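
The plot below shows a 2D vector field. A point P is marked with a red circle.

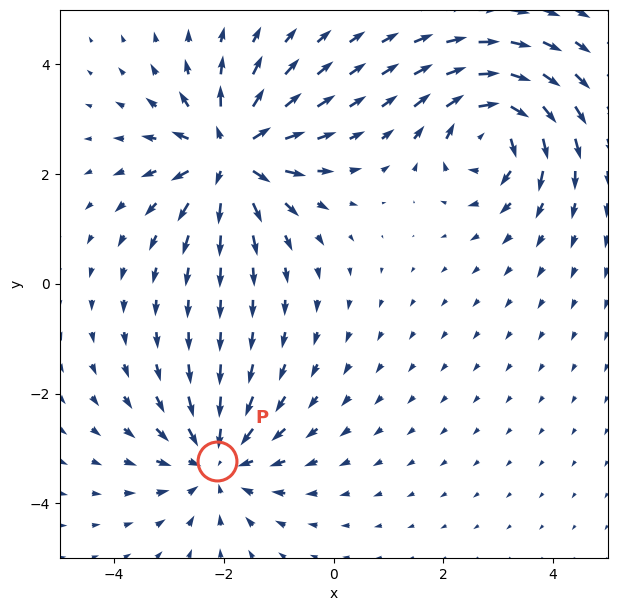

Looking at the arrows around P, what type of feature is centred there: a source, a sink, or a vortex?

At P (-2.1, -3.2) the arrows converge inward. Divergence about -4, curl ≈0 — negative divergence with near-zero curl is a sink.

sink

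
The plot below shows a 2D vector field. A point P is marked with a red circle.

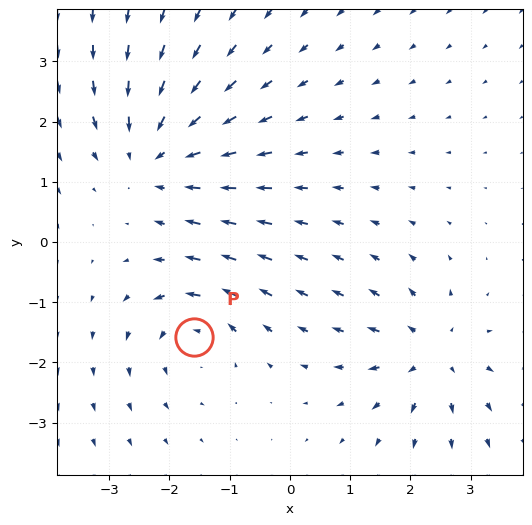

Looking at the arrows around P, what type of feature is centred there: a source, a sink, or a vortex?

At P (-1.6, -1.6) the arrows circulate counterclockwise. Divergence ≈0, curl about +4 — near-zero divergence with nonzero curl is a vortex.

vortex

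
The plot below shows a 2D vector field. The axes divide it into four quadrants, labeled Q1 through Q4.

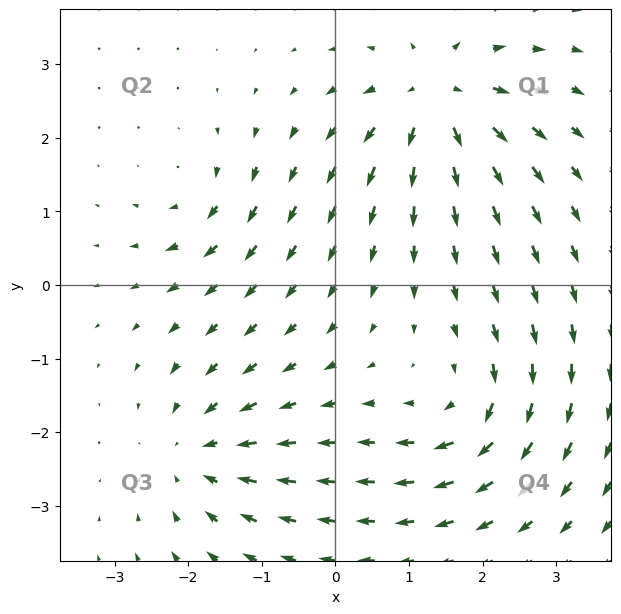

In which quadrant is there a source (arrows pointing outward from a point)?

Q1

The source sits at approximately (1.4, 2.5), which lies in quadrant Q1. The divergence there is about +6, positive as expected for a source.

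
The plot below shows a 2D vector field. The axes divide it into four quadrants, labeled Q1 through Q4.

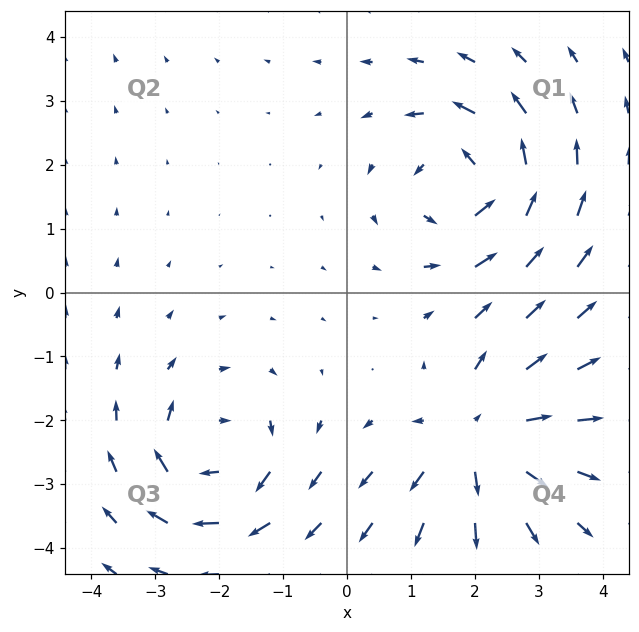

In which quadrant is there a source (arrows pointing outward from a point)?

Q4

The source sits at approximately (2.1, -2.3), which lies in quadrant Q4. The divergence there is about +4, positive as expected for a source.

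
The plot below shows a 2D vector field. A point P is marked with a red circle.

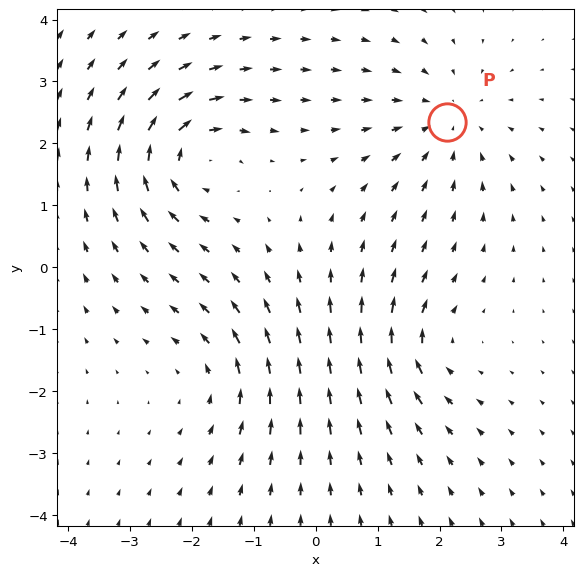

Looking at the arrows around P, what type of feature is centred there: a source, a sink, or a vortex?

sink

At P (2.1, 2.4) the arrows converge inward. Divergence about -4, curl ≈0 — negative divergence with near-zero curl is a sink.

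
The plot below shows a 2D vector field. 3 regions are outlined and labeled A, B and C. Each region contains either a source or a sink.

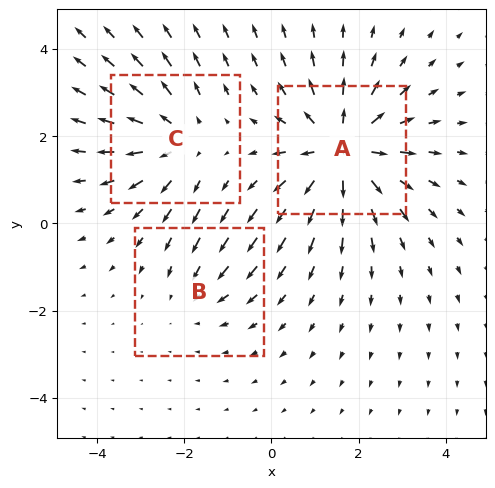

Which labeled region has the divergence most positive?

A

Divergence at each region's feature centre — A: about +5, B: about -2, C: about +3. Region A is most positive.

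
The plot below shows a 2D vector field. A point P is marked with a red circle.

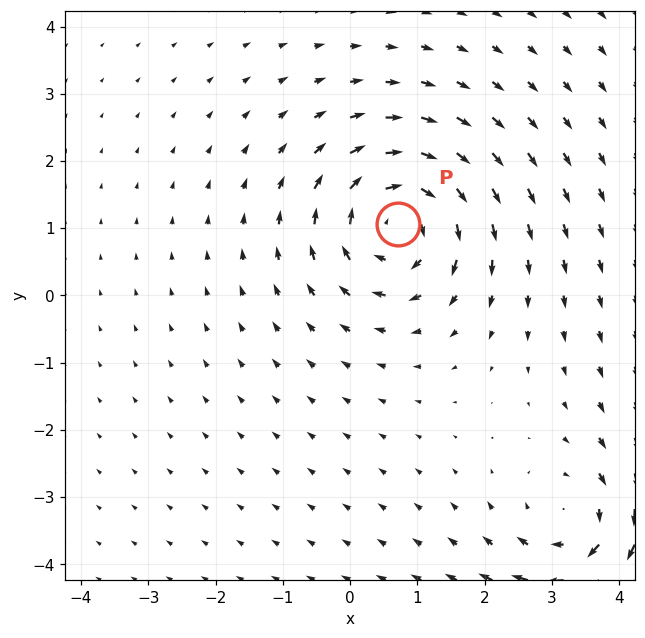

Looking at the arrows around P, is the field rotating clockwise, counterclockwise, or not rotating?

Near P at (0.7, 1.1) the arrows circulate clockwise. The curl (z-component) there is about -5; negative curl means clockwise rotation.

clockwise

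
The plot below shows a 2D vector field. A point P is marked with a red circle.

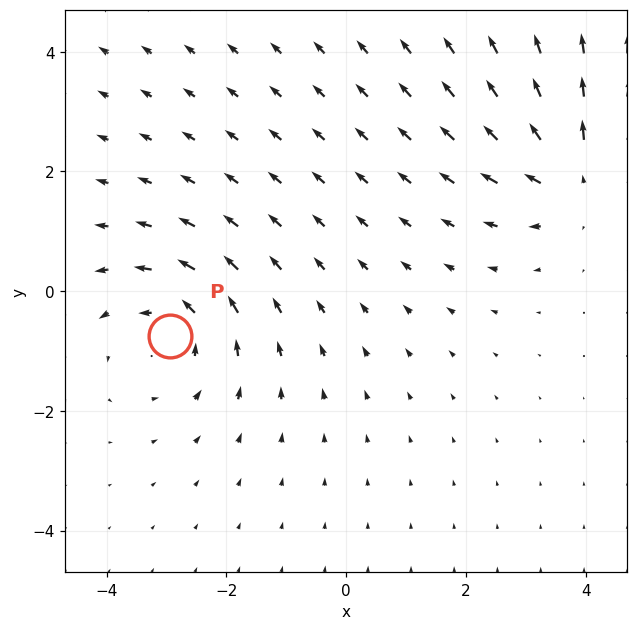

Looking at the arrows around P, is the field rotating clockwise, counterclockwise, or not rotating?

Near P at (-2.9, -0.8) the arrows circulate counterclockwise. The curl (z-component) there is about +3; positive curl means counterclockwise rotation.

counterclockwise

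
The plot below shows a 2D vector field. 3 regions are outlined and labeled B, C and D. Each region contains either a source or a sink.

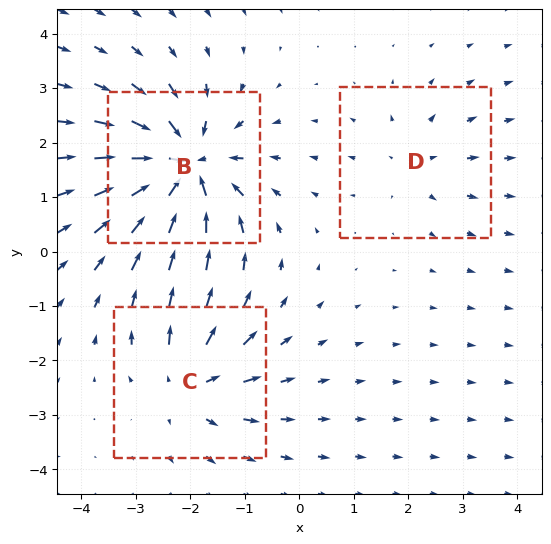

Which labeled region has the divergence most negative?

Divergence at each region's feature centre — B: about -6, C: about +4, D: about +2. Region B is most negative.

B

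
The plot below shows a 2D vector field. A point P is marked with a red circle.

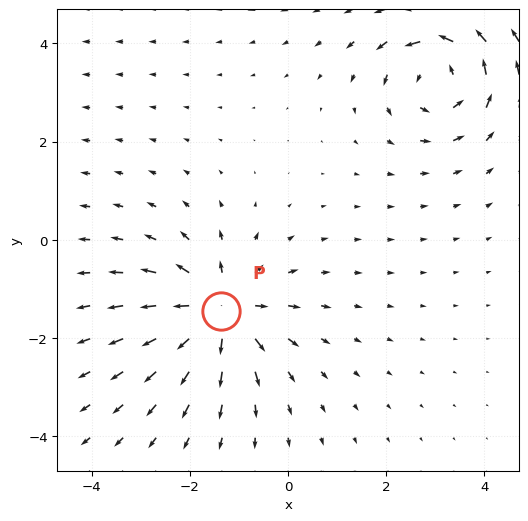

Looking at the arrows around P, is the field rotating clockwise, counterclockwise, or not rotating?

not rotating

Near P at (-1.4, -1.4) the arrows show no circulation. The curl there is ≈0.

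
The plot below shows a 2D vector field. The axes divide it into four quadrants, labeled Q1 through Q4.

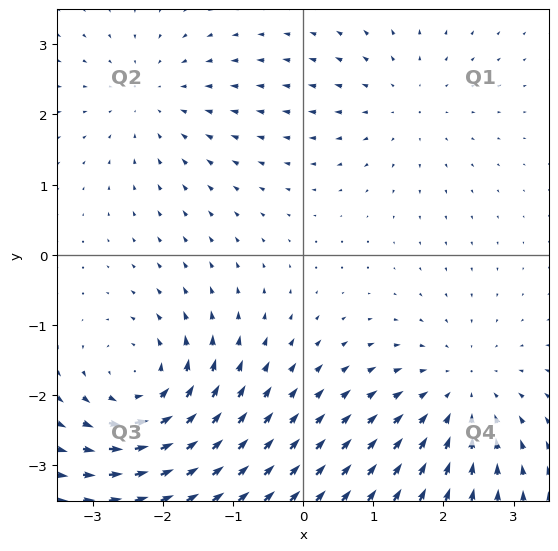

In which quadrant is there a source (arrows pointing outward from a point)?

The source sits at approximately (1.4, 2.2), which lies in quadrant Q1. The divergence there is about +3, positive as expected for a source.

Q1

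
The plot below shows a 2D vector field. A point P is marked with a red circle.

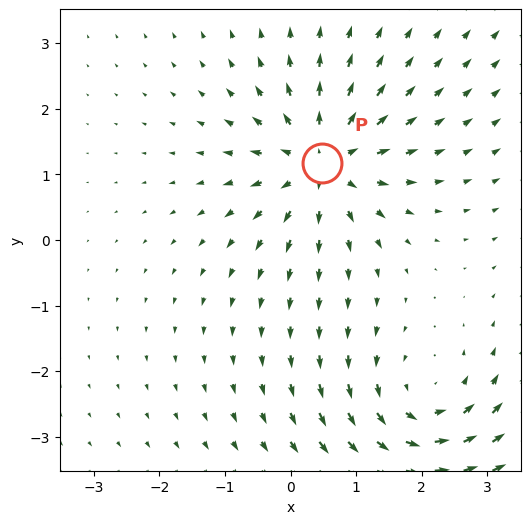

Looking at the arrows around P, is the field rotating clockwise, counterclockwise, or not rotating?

Near P at (0.5, 1.2) the arrows show no circulation. The curl there is ≈0.

not rotating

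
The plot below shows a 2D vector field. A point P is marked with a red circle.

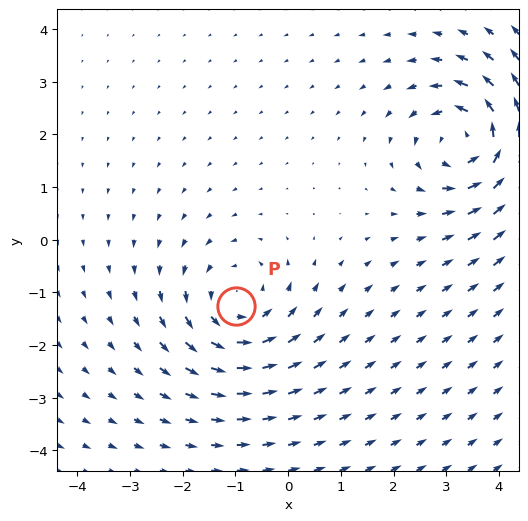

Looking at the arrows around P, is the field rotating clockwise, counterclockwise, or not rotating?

counterclockwise

Near P at (-1.0, -1.3) the arrows circulate counterclockwise. The curl (z-component) there is about +3; positive curl means counterclockwise rotation.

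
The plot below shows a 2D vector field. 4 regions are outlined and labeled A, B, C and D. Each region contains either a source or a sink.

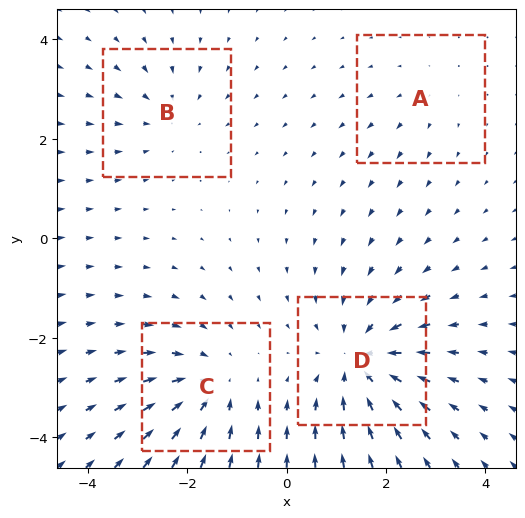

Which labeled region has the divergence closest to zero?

A

Divergence at each region's feature centre — A: about +2, B: about -3, C: about -5, D: about -6. Region A is closest to zero.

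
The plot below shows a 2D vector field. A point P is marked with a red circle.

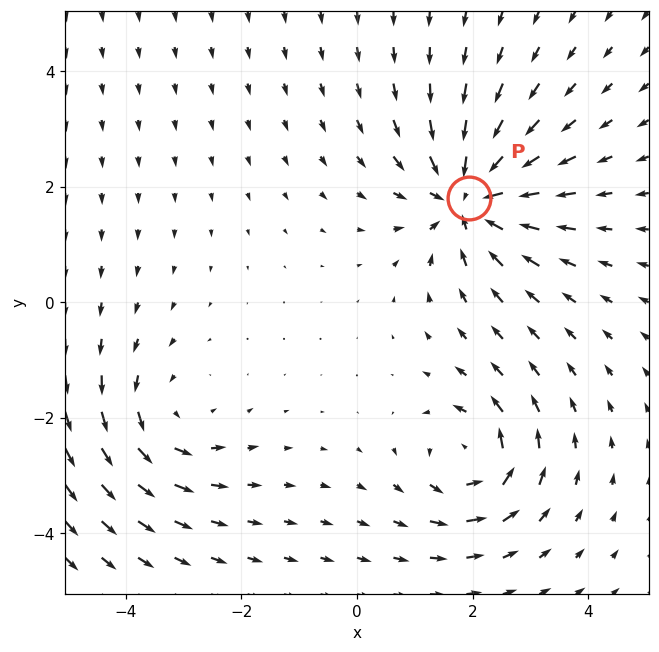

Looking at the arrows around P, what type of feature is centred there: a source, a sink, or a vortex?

sink

At P (1.9, 1.8) the arrows converge inward. Divergence about -5, curl ≈0 — negative divergence with near-zero curl is a sink.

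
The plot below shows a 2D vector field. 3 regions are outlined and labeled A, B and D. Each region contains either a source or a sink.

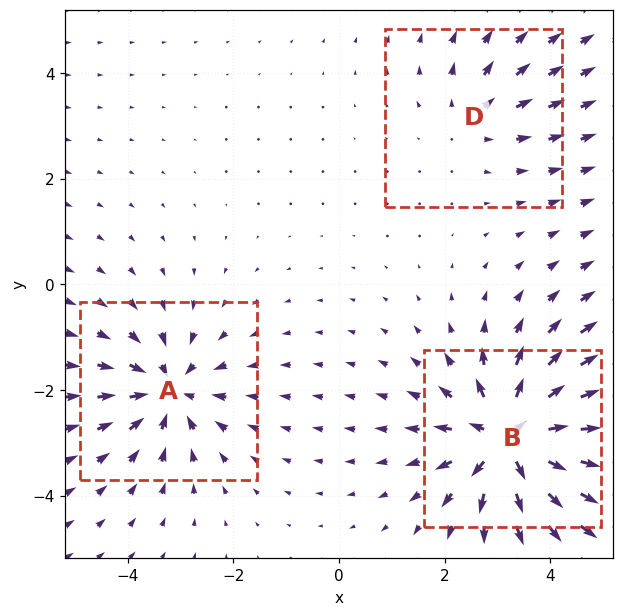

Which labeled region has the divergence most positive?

Divergence at each region's feature centre — A: about -4, B: about +6, D: about +2. Region B is most positive.

B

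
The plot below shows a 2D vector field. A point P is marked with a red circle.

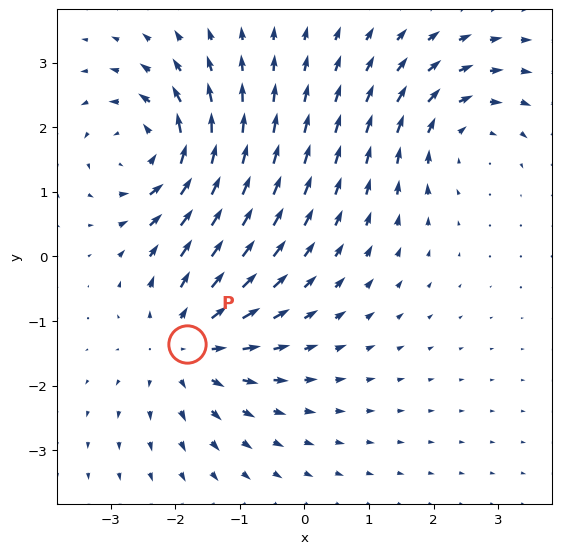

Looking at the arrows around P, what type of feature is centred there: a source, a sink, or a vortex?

At P (-1.8, -1.3) the arrows spread outward. Divergence about +4, curl ≈0 — positive divergence with near-zero curl is a source.

source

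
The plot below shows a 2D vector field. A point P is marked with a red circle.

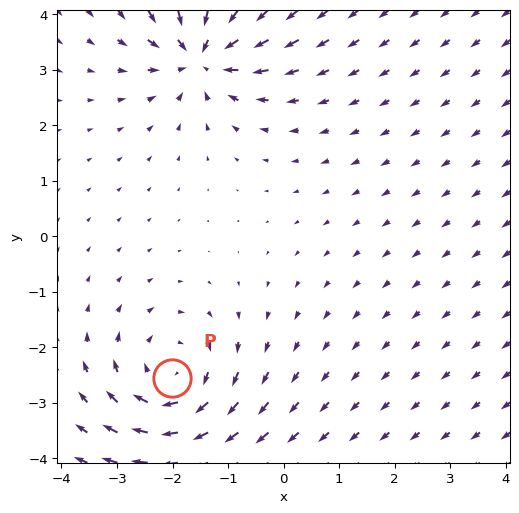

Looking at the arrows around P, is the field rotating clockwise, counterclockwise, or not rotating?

Near P at (-2.0, -2.6) the arrows circulate clockwise. The curl (z-component) there is about -3; negative curl means clockwise rotation.

clockwise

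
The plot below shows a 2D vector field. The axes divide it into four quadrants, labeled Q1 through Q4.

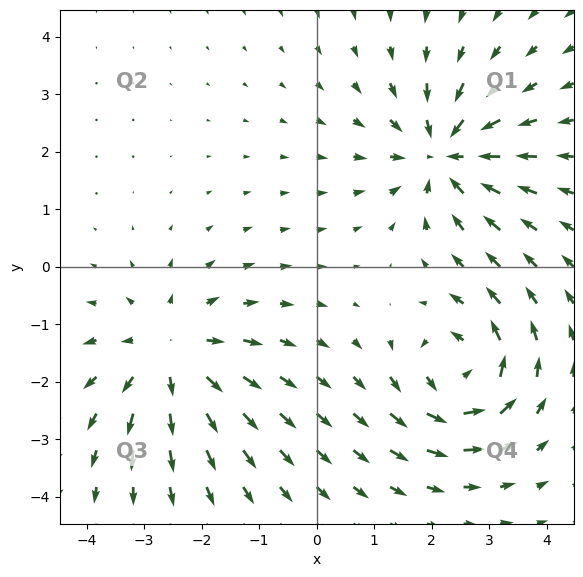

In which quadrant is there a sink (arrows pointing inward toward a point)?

Q1

The sink sits at approximately (2.2, 2.0), which lies in quadrant Q1. The divergence there is about -5, negative as expected for a sink.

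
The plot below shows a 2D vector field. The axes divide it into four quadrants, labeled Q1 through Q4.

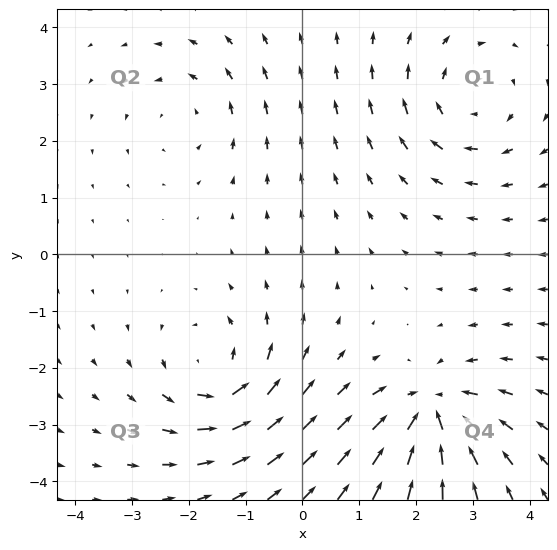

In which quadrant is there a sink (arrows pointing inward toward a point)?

The sink sits at approximately (2.3, -2.8), which lies in quadrant Q4. The divergence there is about -7, negative as expected for a sink.

Q4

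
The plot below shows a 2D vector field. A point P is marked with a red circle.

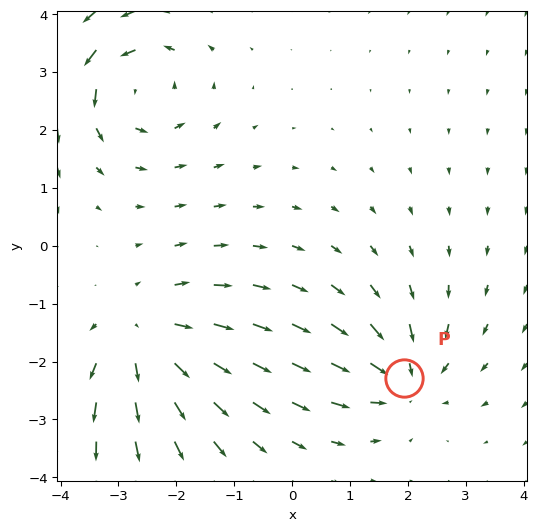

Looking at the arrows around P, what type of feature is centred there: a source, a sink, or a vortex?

sink

At P (1.9, -2.3) the arrows converge inward. Divergence about -4, curl ≈0 — negative divergence with near-zero curl is a sink.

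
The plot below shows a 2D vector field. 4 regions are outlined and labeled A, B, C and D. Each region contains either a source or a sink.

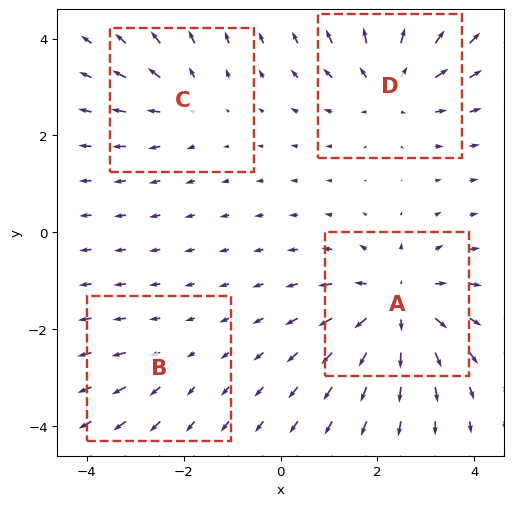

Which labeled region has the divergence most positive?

Divergence at each region's feature centre — A: about +6, B: about +2, C: about +3, D: about +5. Region A is most positive.

A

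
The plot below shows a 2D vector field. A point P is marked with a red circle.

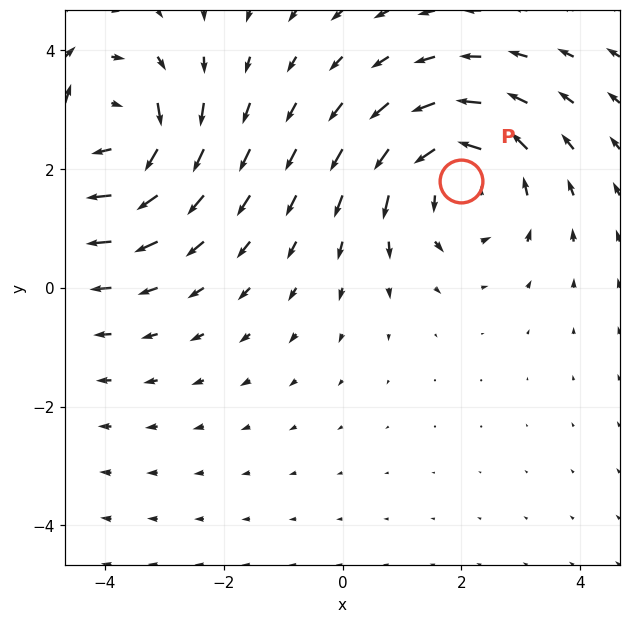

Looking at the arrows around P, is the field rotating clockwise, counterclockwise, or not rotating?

Near P at (2.0, 1.8) the arrows circulate counterclockwise. The curl (z-component) there is about +3; positive curl means counterclockwise rotation.

counterclockwise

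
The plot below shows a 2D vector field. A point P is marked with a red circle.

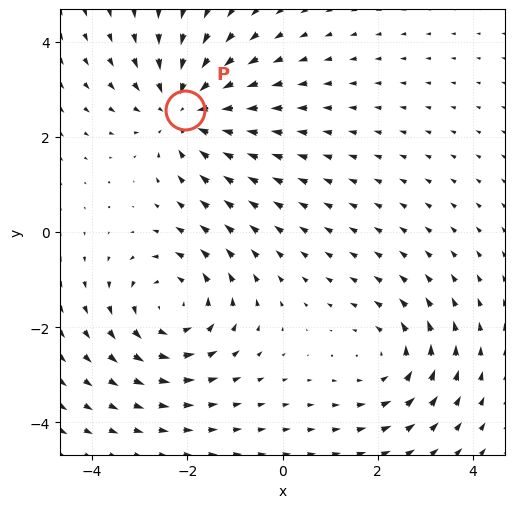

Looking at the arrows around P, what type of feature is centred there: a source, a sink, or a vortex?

At P (-2.1, 2.6) the arrows converge inward. Divergence about -4, curl ≈0 — negative divergence with near-zero curl is a sink.

sink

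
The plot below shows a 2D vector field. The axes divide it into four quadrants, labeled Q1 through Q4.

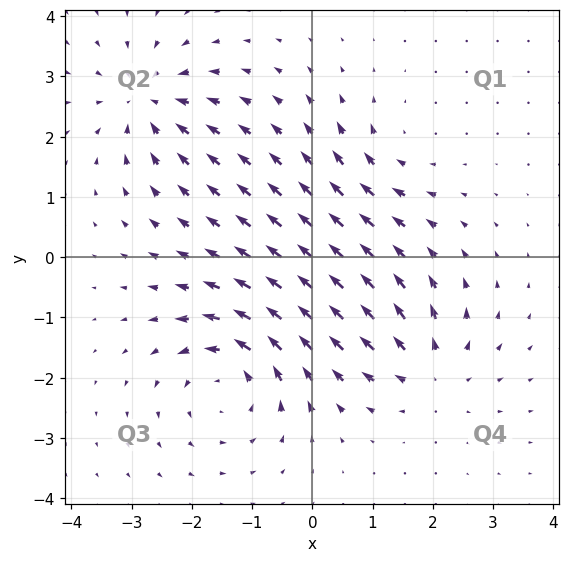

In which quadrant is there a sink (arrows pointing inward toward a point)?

The sink sits at approximately (-2.7, 2.6), which lies in quadrant Q2. The divergence there is about -5, negative as expected for a sink.

Q2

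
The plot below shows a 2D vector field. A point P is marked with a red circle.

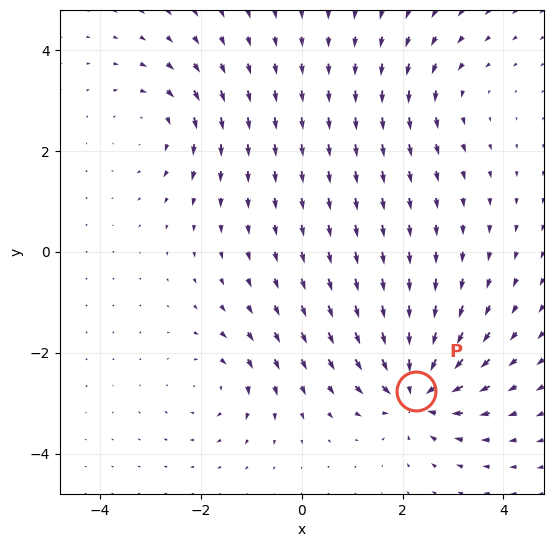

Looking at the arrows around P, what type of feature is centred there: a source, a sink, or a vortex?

sink

At P (2.3, -2.8) the arrows converge inward. Divergence about -7, curl ≈0 — negative divergence with near-zero curl is a sink.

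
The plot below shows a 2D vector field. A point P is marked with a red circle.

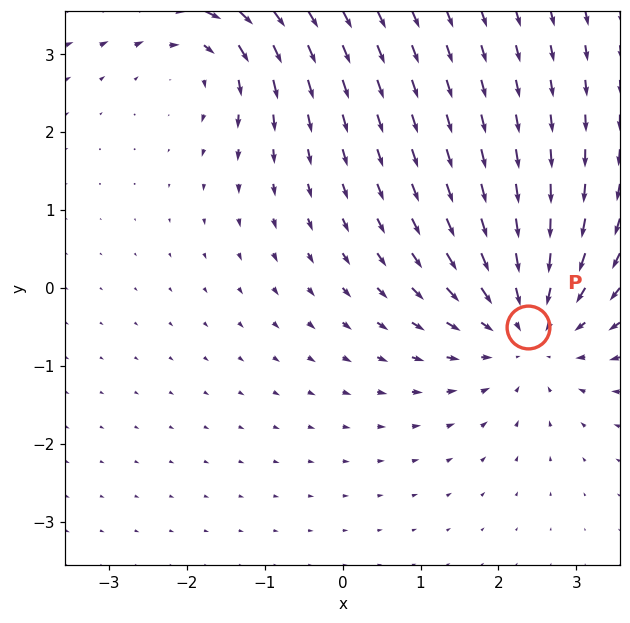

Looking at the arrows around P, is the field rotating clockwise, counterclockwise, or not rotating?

not rotating

Near P at (2.4, -0.5) the arrows show no circulation. The curl there is ≈0.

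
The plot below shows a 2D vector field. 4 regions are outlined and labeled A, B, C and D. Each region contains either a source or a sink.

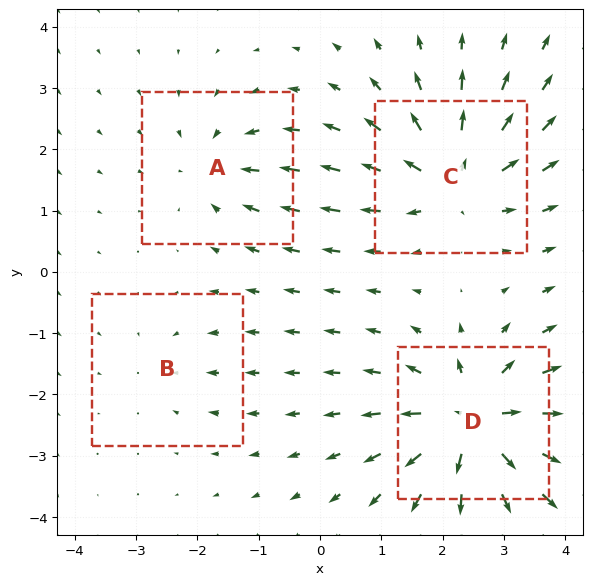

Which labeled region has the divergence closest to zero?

Divergence at each region's feature centre — A: about -4, B: about -2, C: about +6, D: about +8. Region B is closest to zero.

B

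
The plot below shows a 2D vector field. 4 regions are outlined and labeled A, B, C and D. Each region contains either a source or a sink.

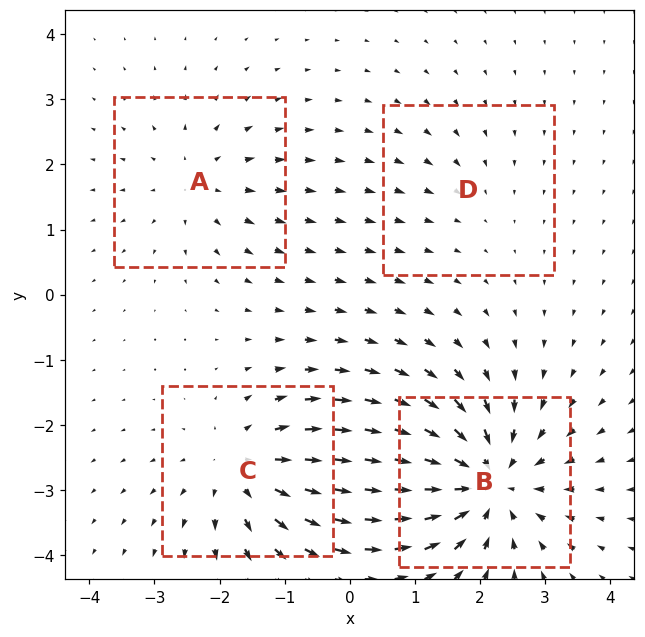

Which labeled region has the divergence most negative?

B

Divergence at each region's feature centre — A: about +3, B: about -7, C: about +5, D: about -2. Region B is most negative.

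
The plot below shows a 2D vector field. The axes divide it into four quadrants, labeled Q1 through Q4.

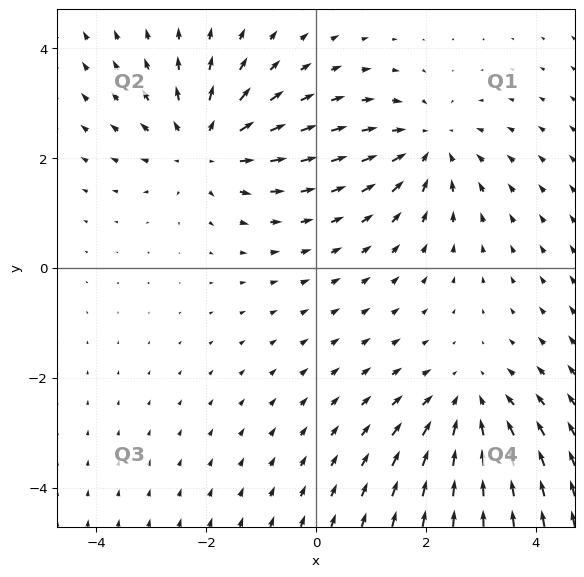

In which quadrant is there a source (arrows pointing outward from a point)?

Q2

The source sits at approximately (-2.0, 2.2), which lies in quadrant Q2. The divergence there is about +3, positive as expected for a source.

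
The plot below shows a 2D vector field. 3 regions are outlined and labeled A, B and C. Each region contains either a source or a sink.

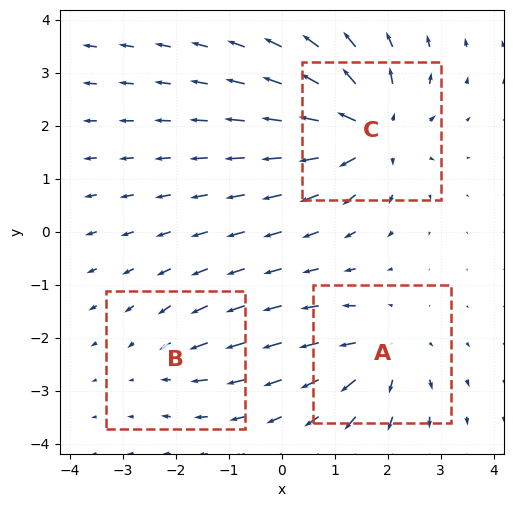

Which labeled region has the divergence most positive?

C

Divergence at each region's feature centre — A: about +4, B: about -2, C: about +6. Region C is most positive.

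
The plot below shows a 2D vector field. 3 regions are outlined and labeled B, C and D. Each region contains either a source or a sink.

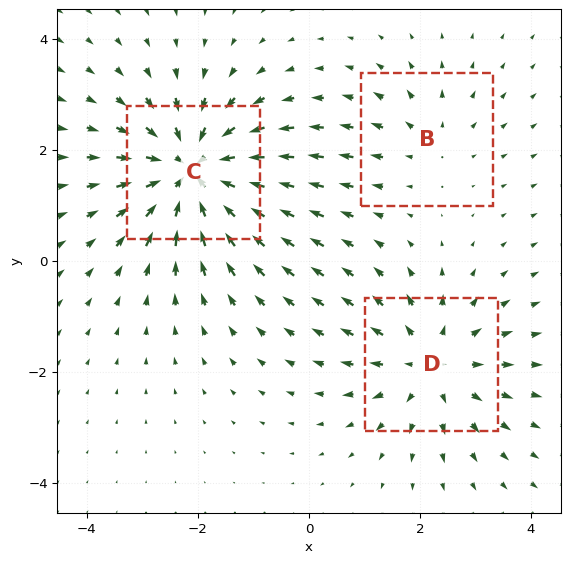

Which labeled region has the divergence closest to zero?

Divergence at each region's feature centre — B: about +2, C: about -5, D: about +3. Region B is closest to zero.

B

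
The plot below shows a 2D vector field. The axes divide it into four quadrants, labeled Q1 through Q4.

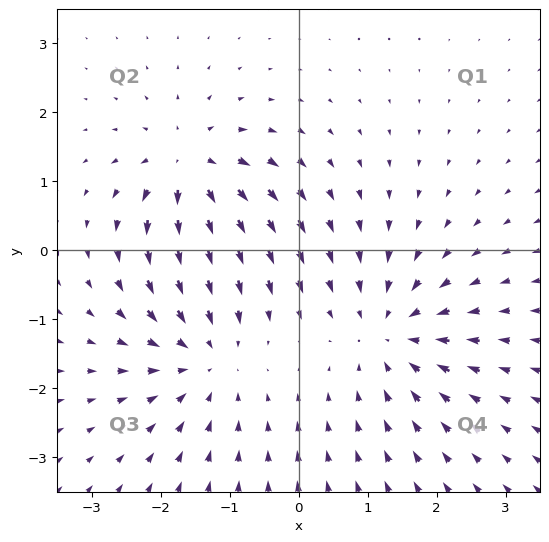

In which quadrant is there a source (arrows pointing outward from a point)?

The source sits at approximately (-1.6, 1.2), which lies in quadrant Q2. The divergence there is about +5, positive as expected for a source.

Q2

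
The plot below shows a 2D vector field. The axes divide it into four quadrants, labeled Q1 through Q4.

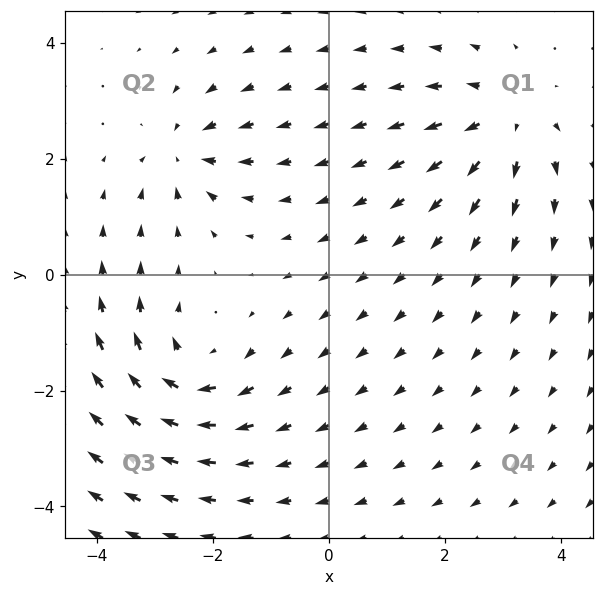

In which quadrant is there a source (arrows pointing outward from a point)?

The source sits at approximately (3.1, 2.7), which lies in quadrant Q1. The divergence there is about +4, positive as expected for a source.

Q1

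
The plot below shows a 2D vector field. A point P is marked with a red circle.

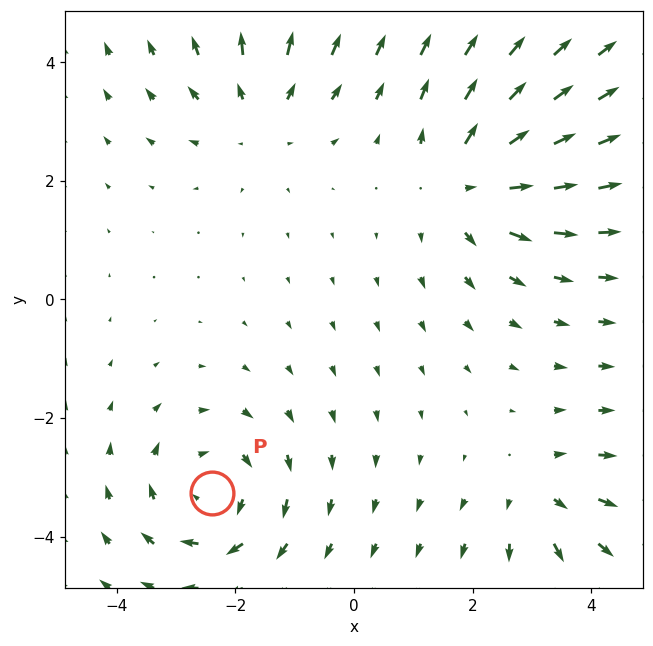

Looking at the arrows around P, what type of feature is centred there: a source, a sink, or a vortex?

At P (-2.4, -3.3) the arrows circulate clockwise. Divergence ≈0, curl about -5 — near-zero divergence with nonzero curl is a vortex.

vortex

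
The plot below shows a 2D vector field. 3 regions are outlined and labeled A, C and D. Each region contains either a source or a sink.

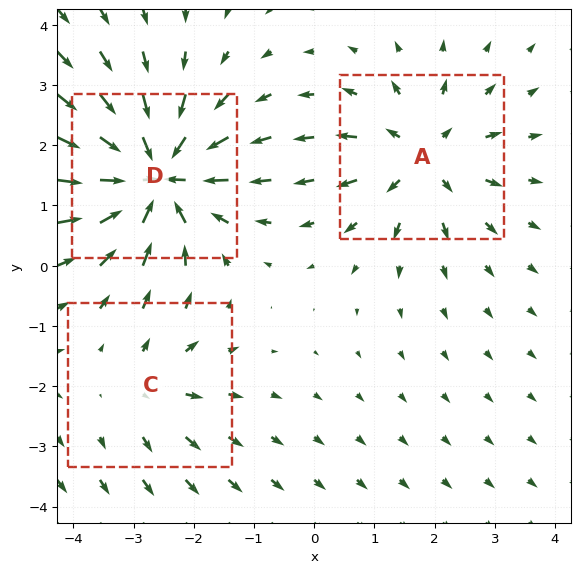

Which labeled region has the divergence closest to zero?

Divergence at each region's feature centre — A: about +4, C: about +2, D: about -6. Region C is closest to zero.

C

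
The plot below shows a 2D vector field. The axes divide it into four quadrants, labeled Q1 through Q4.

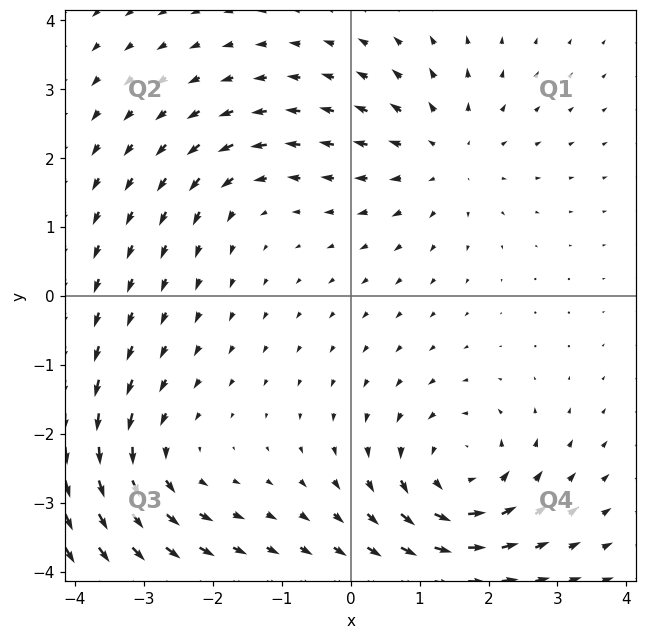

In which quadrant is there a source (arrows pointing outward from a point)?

The source sits at approximately (1.4, 2.0), which lies in quadrant Q1. The divergence there is about +4, positive as expected for a source.

Q1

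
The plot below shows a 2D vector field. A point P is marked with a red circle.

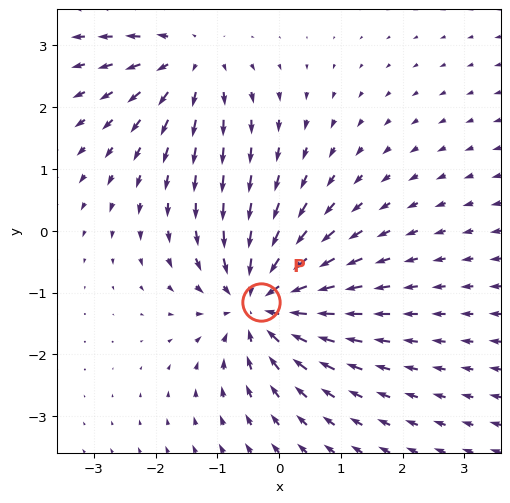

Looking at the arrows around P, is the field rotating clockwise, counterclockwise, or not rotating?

Near P at (-0.3, -1.2) the arrows show no circulation. The curl there is ≈0.

not rotating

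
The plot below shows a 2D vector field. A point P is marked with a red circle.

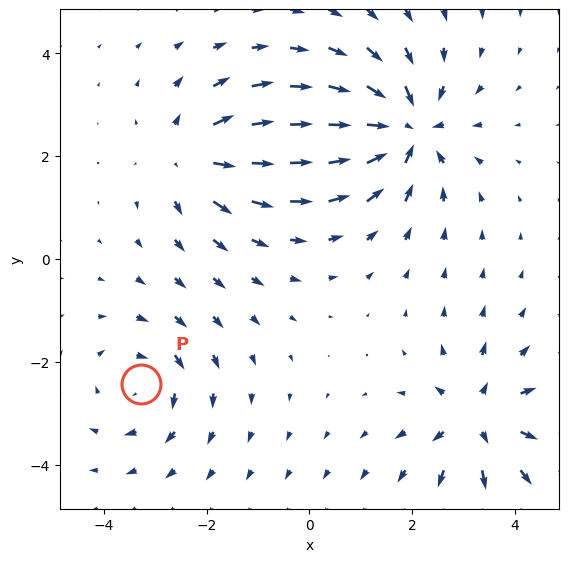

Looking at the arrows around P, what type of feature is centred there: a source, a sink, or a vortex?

At P (-3.3, -2.4) the arrows circulate clockwise. Divergence ≈0, curl about -3 — near-zero divergence with nonzero curl is a vortex.

vortex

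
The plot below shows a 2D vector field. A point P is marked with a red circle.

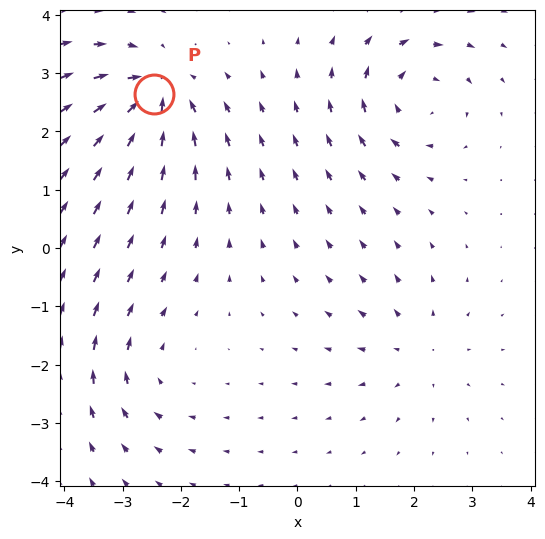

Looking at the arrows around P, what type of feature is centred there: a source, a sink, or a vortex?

sink

At P (-2.5, 2.6) the arrows converge inward. Divergence about -7, curl ≈0 — negative divergence with near-zero curl is a sink.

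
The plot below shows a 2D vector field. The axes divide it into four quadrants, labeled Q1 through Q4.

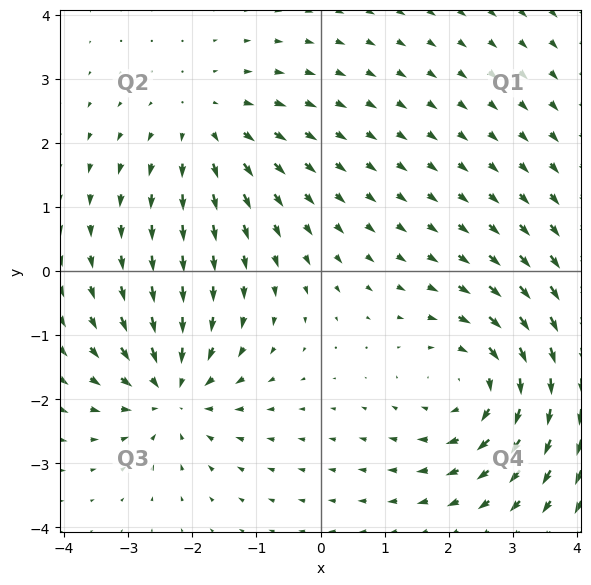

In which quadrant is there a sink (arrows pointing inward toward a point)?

Q3

The sink sits at approximately (-2.3, -1.9), which lies in quadrant Q3. The divergence there is about -4, negative as expected for a sink.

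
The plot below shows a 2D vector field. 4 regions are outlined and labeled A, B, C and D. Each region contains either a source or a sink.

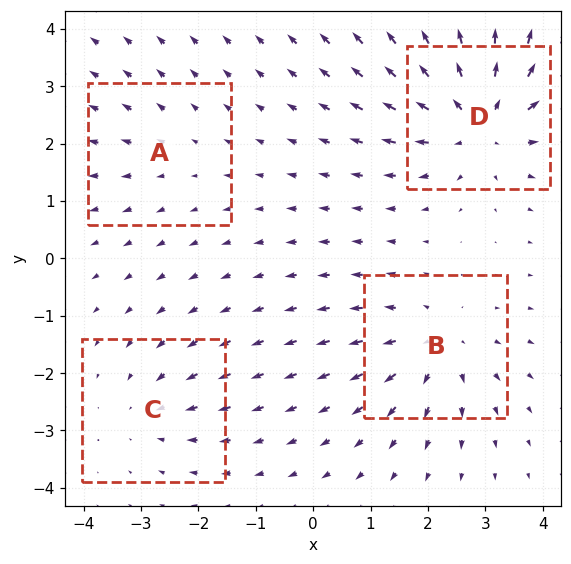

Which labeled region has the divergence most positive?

D

Divergence at each region's feature centre — A: about +2, B: about +4, C: about -3, D: about +7. Region D is most positive.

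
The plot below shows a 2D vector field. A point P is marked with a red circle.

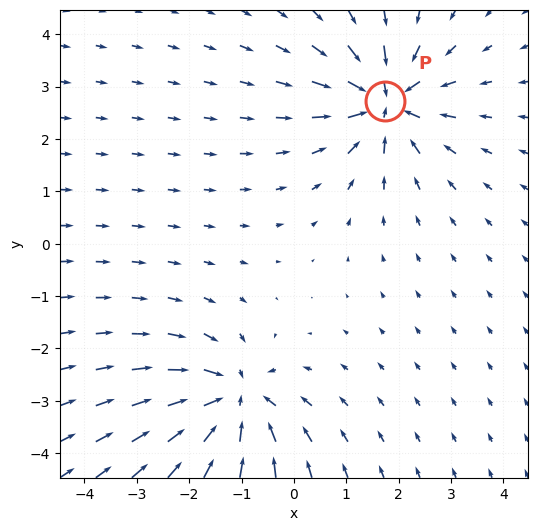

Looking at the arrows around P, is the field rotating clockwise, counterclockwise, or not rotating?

Near P at (1.7, 2.7) the arrows show no circulation. The curl there is ≈0.

not rotating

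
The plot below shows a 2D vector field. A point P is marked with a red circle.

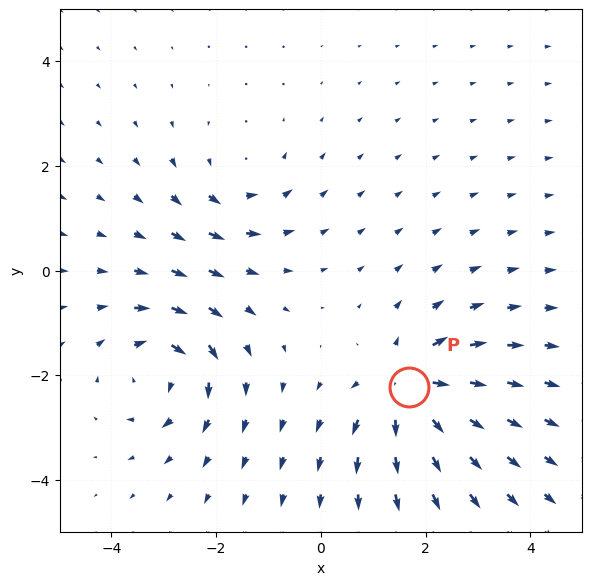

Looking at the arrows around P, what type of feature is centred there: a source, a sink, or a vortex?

At P (1.7, -2.2) the arrows spread outward. Divergence about +6, curl ≈0 — positive divergence with near-zero curl is a source.

source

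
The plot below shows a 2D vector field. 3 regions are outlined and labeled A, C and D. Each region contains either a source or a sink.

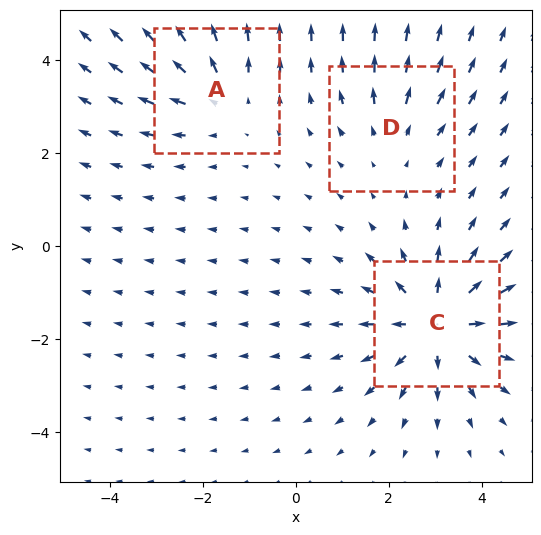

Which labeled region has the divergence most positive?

C

Divergence at each region's feature centre — A: about +3, C: about +5, D: about +2. Region C is most positive.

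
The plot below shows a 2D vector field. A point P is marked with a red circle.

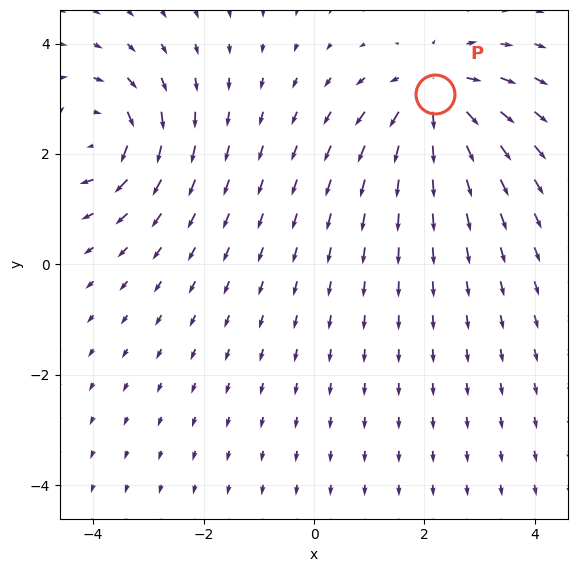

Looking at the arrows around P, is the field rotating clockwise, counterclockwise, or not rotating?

Near P at (2.2, 3.1) the arrows show no circulation. The curl there is ≈0.

not rotating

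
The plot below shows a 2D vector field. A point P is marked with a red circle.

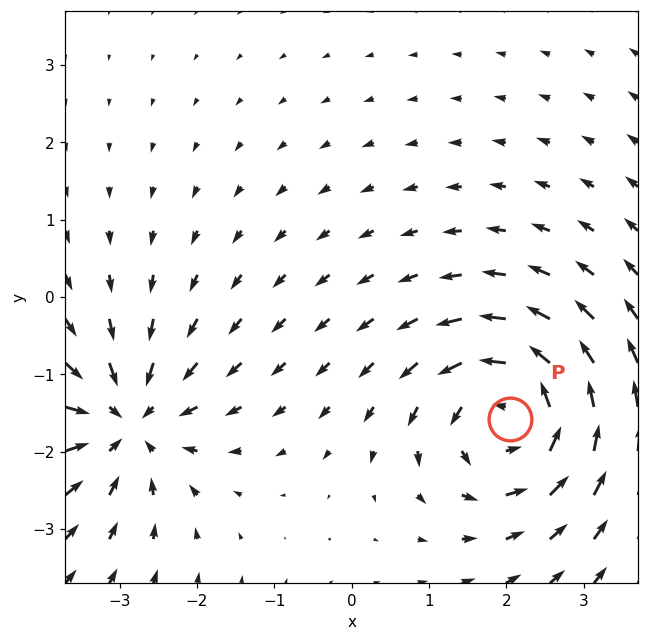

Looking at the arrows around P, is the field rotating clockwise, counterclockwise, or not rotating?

counterclockwise

Near P at (2.0, -1.6) the arrows circulate counterclockwise. The curl (z-component) there is about +6; positive curl means counterclockwise rotation.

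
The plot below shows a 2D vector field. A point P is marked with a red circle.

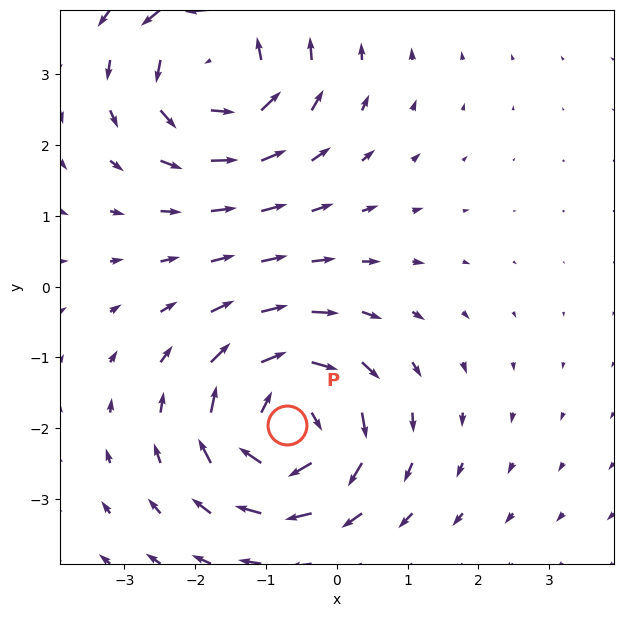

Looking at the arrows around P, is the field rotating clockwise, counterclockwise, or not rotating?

Near P at (-0.7, -1.9) the arrows circulate clockwise. The curl (z-component) there is about -5; negative curl means clockwise rotation.

clockwise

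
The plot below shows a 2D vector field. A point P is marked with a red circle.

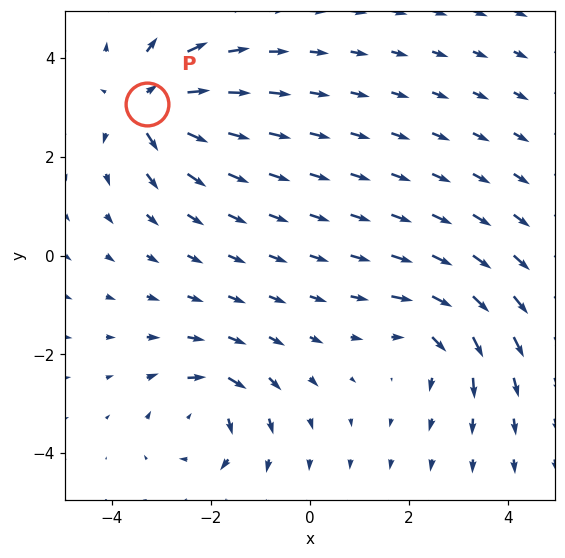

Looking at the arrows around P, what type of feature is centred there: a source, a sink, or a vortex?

source

At P (-3.3, 3.1) the arrows spread outward. Divergence about +6, curl ≈0 — positive divergence with near-zero curl is a source.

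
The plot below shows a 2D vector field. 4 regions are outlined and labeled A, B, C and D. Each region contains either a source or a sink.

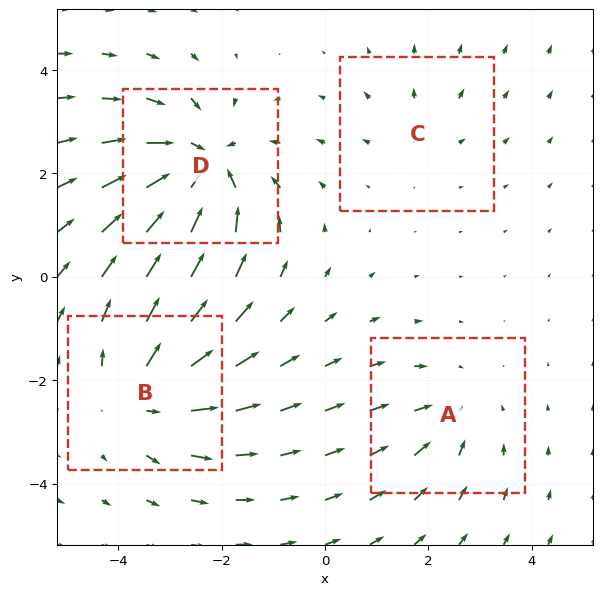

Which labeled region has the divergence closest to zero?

Divergence at each region's feature centre — A: about -3, B: about +5, C: about +2, D: about -6. Region C is closest to zero.

C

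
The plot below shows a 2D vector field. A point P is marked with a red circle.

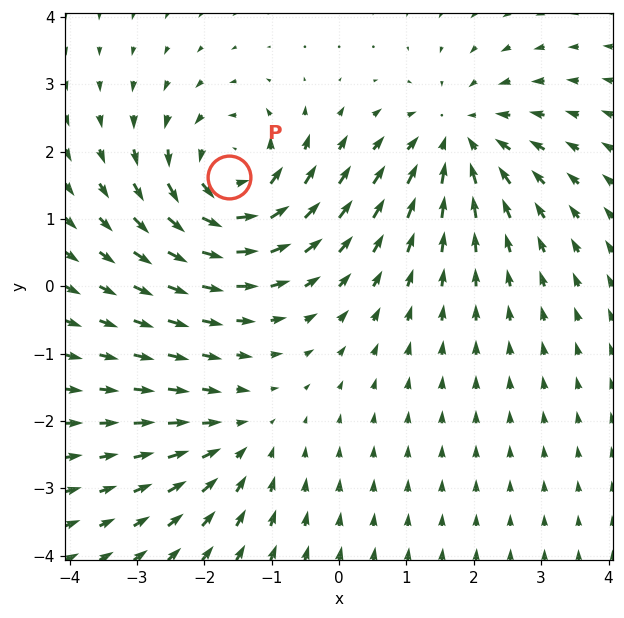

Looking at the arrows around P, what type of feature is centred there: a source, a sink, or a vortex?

At P (-1.6, 1.6) the arrows circulate counterclockwise. Divergence ≈0, curl about +6 — near-zero divergence with nonzero curl is a vortex.

vortex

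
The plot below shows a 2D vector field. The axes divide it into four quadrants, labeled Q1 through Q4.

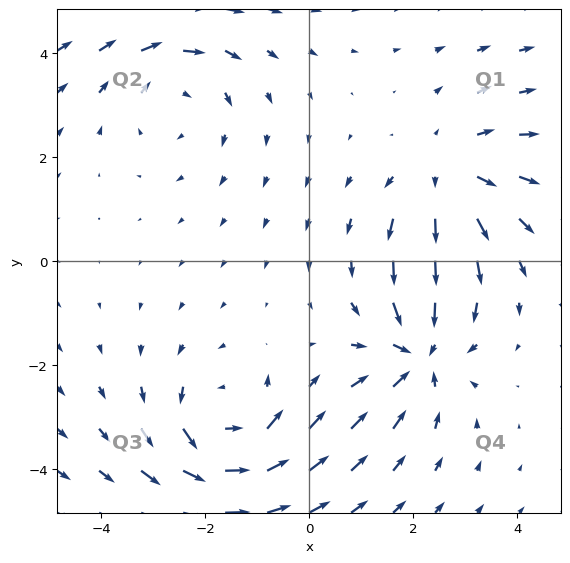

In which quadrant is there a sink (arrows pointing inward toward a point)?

Q4

The sink sits at approximately (2.1, -1.8), which lies in quadrant Q4. The divergence there is about -4, negative as expected for a sink.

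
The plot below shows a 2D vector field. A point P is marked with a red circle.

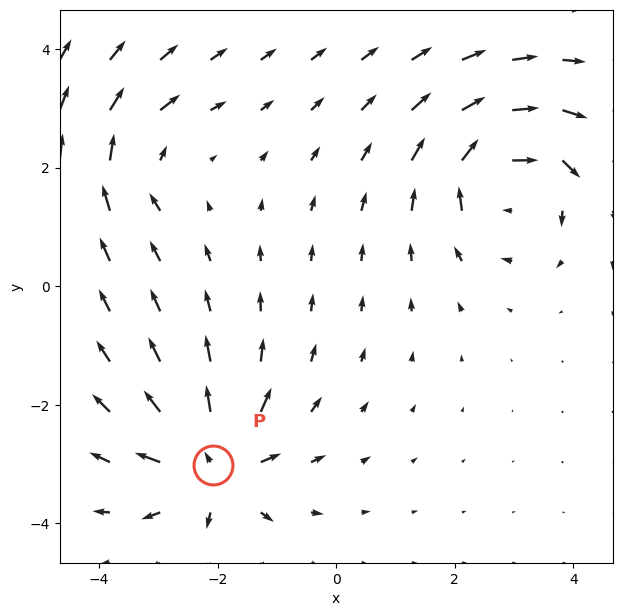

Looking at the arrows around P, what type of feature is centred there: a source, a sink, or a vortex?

At P (-2.1, -3.0) the arrows spread outward. Divergence about +6, curl ≈0 — positive divergence with near-zero curl is a source.

source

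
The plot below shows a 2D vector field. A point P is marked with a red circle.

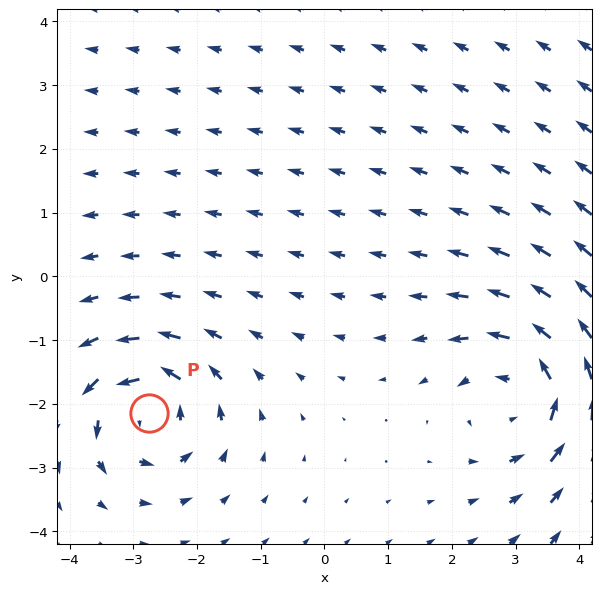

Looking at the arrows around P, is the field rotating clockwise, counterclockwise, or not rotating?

counterclockwise

Near P at (-2.7, -2.1) the arrows circulate counterclockwise. The curl (z-component) there is about +5; positive curl means counterclockwise rotation.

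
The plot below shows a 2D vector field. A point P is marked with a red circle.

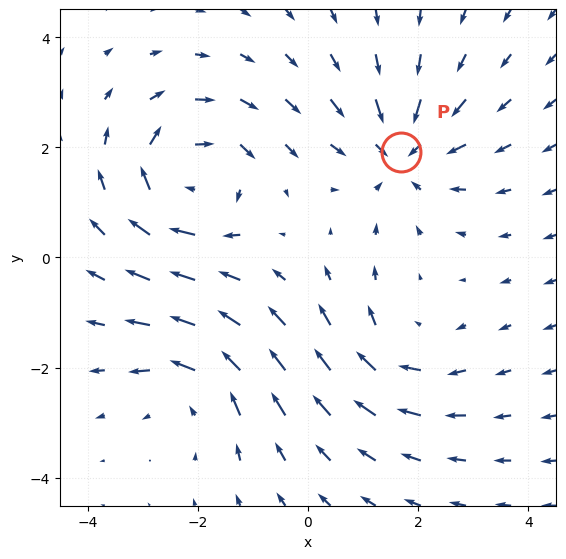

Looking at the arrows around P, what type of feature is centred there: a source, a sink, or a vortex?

sink

At P (1.7, 1.9) the arrows converge inward. Divergence about -4, curl ≈0 — negative divergence with near-zero curl is a sink.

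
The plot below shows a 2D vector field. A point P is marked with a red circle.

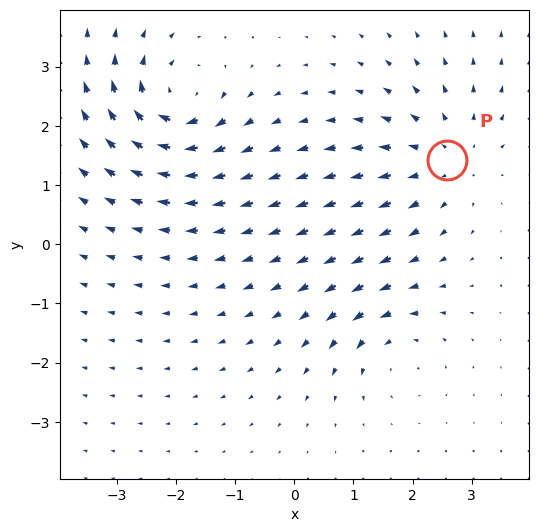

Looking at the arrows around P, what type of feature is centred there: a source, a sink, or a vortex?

At P (2.6, 1.4) the arrows spread outward. Divergence about +3, curl ≈0 — positive divergence with near-zero curl is a source.

source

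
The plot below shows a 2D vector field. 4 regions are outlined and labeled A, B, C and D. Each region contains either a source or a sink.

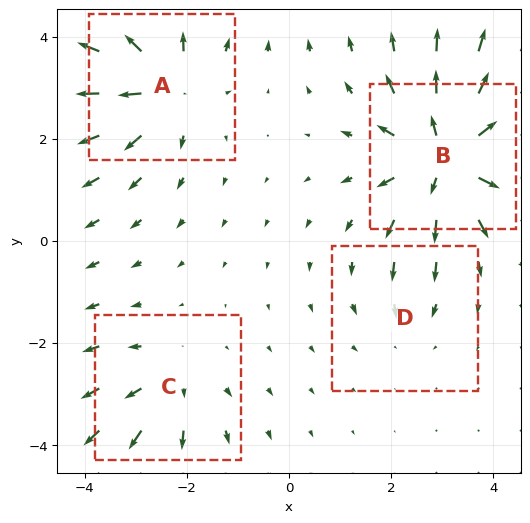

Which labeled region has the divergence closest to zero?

D

Divergence at each region's feature centre — A: about +6, B: about +8, C: about +4, D: about -2. Region D is closest to zero.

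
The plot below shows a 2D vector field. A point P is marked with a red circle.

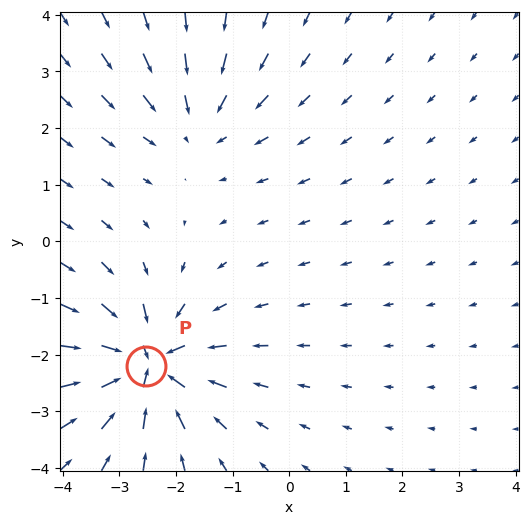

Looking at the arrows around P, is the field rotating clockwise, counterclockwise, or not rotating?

not rotating

Near P at (-2.5, -2.2) the arrows show no circulation. The curl there is ≈0.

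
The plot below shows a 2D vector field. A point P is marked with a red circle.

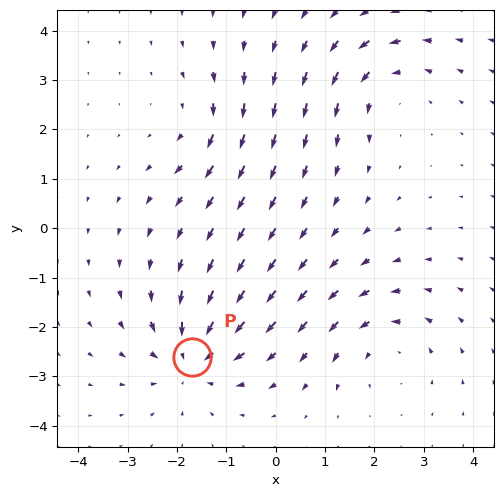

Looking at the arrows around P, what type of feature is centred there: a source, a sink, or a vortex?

At P (-1.7, -2.6) the arrows converge inward. Divergence about -5, curl ≈0 — negative divergence with near-zero curl is a sink.

sink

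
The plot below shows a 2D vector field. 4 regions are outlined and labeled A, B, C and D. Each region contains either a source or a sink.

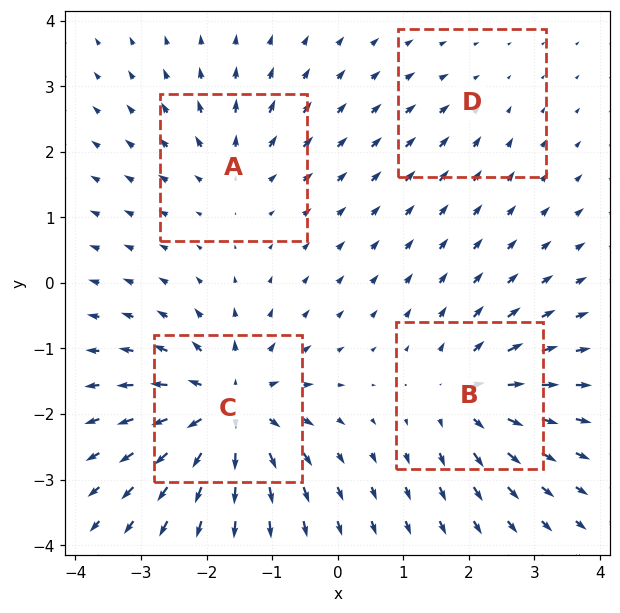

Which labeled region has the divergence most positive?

Divergence at each region's feature centre — A: about +4, B: about +6, C: about +9, D: about -2. Region C is most positive.

C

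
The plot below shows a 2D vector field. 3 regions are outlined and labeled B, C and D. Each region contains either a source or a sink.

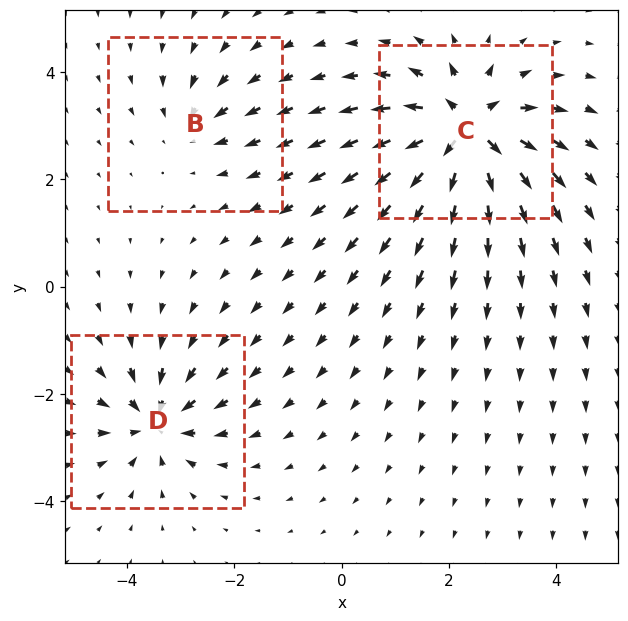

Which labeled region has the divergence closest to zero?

Divergence at each region's feature centre — B: about -2, C: about +6, D: about -4. Region B is closest to zero.

B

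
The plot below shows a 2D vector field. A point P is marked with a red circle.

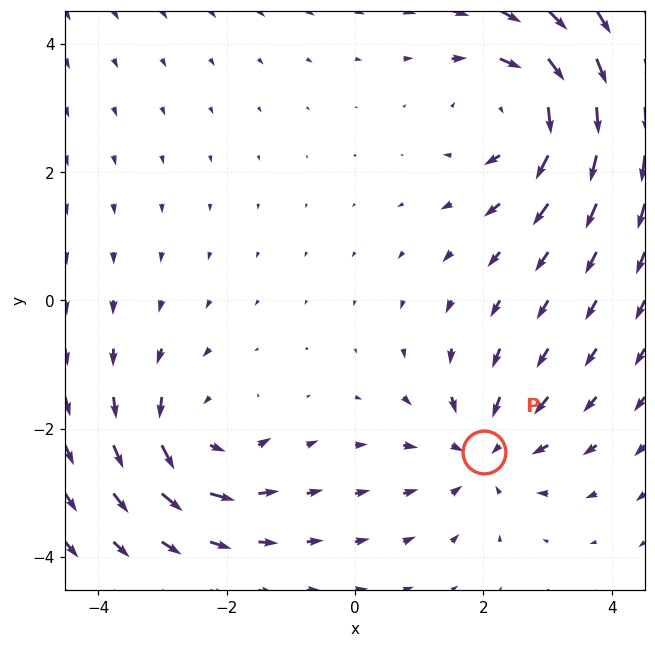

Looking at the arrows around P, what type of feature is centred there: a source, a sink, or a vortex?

sink

At P (2.0, -2.4) the arrows converge inward. Divergence about -3, curl ≈0 — negative divergence with near-zero curl is a sink.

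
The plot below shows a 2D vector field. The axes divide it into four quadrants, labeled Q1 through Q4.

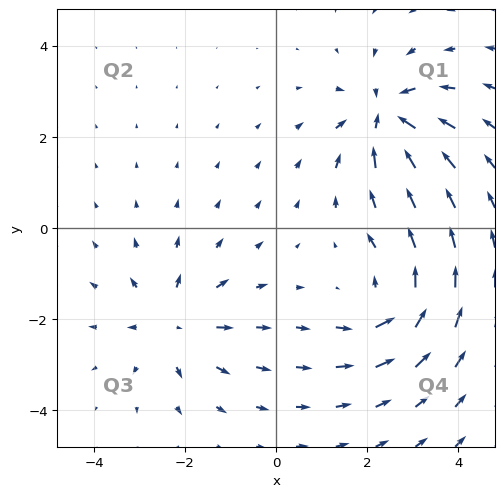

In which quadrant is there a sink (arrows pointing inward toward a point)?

Q1

The sink sits at approximately (2.4, 2.4), which lies in quadrant Q1. The divergence there is about -6, negative as expected for a sink.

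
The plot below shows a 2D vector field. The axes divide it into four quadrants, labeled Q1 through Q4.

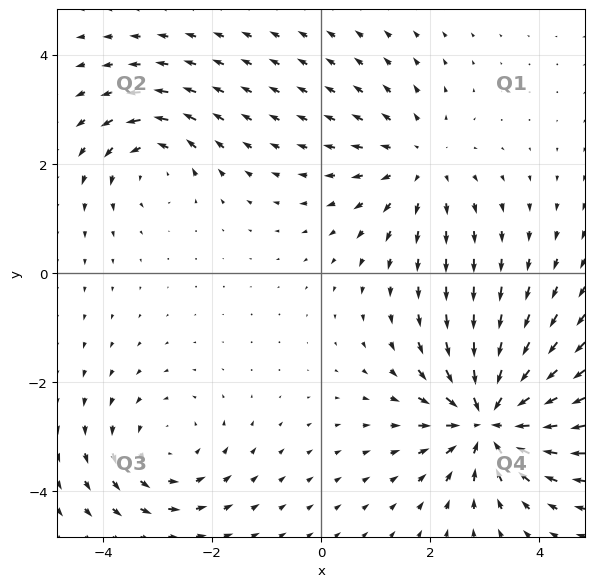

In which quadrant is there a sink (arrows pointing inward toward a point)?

Q4

The sink sits at approximately (3.1, -2.7), which lies in quadrant Q4. The divergence there is about -6, negative as expected for a sink.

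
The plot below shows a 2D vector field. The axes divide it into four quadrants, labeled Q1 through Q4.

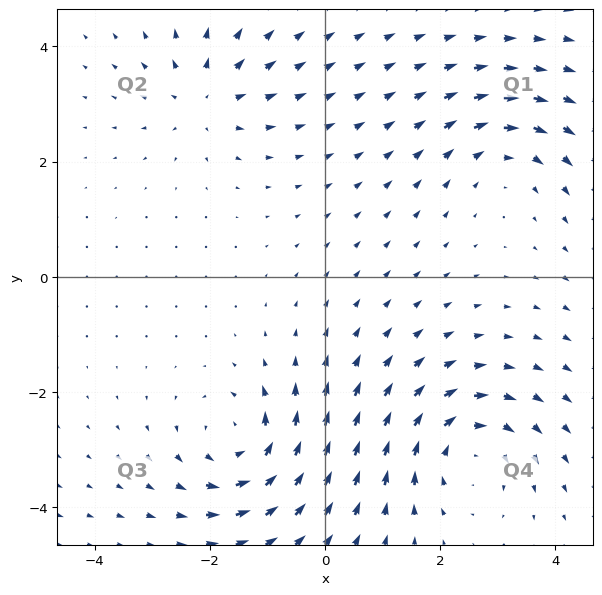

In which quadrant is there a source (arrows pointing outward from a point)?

The source sits at approximately (-2.1, 3.1), which lies in quadrant Q2. The divergence there is about +3, positive as expected for a source.

Q2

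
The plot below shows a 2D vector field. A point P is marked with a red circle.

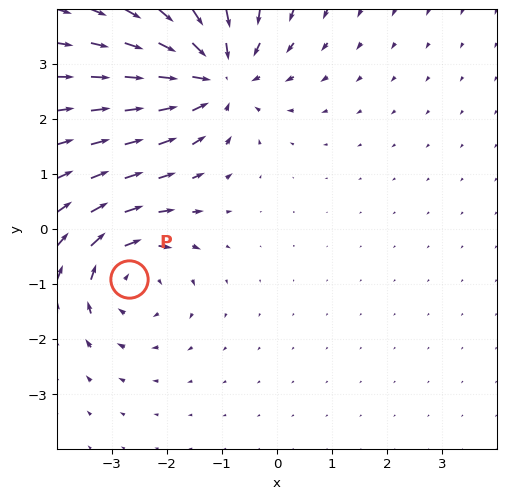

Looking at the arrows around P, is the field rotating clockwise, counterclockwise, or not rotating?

Near P at (-2.7, -0.9) the arrows circulate clockwise. The curl (z-component) there is about -4; negative curl means clockwise rotation.

clockwise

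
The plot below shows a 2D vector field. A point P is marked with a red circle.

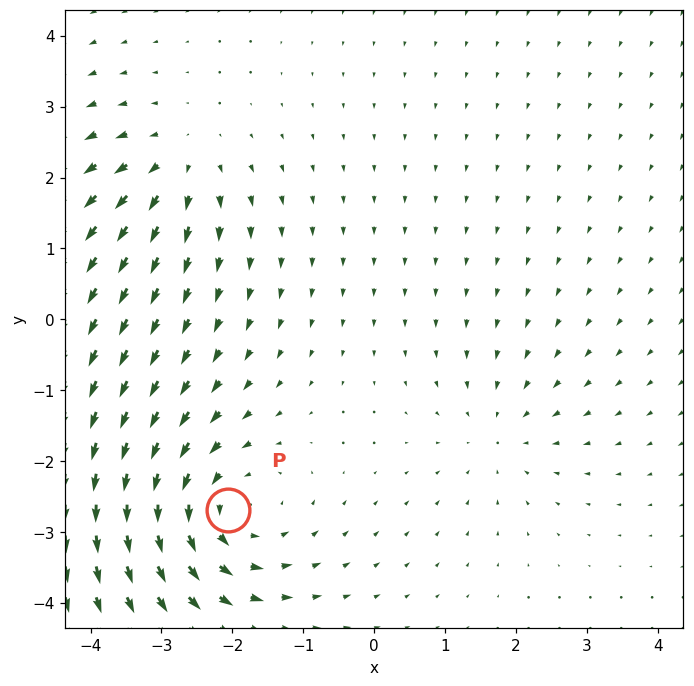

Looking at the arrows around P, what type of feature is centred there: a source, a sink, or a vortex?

vortex

At P (-2.1, -2.7) the arrows circulate counterclockwise. Divergence ≈0, curl about +4 — near-zero divergence with nonzero curl is a vortex.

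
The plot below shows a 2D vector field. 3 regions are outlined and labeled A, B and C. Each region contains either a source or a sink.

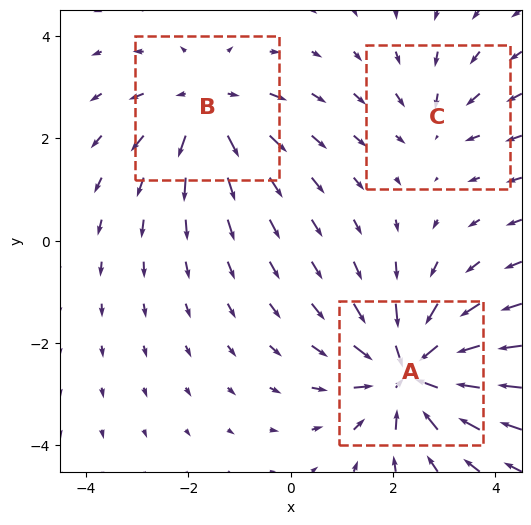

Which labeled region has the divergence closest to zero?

C

Divergence at each region's feature centre — A: about -5, B: about +3, C: about -2. Region C is closest to zero.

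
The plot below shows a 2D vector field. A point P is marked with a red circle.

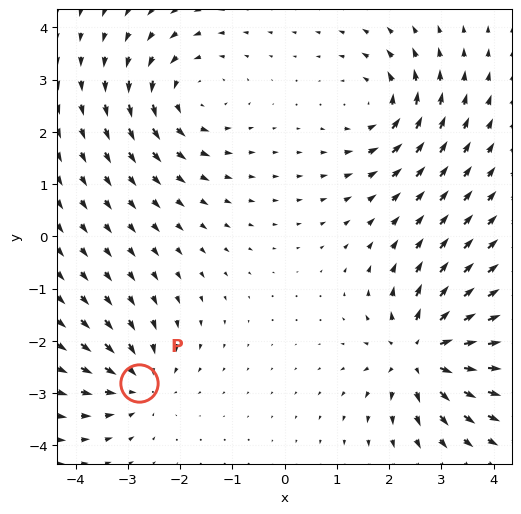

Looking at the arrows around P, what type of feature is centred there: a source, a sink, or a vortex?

At P (-2.8, -2.8) the arrows converge inward. Divergence about -4, curl ≈0 — negative divergence with near-zero curl is a sink.

sink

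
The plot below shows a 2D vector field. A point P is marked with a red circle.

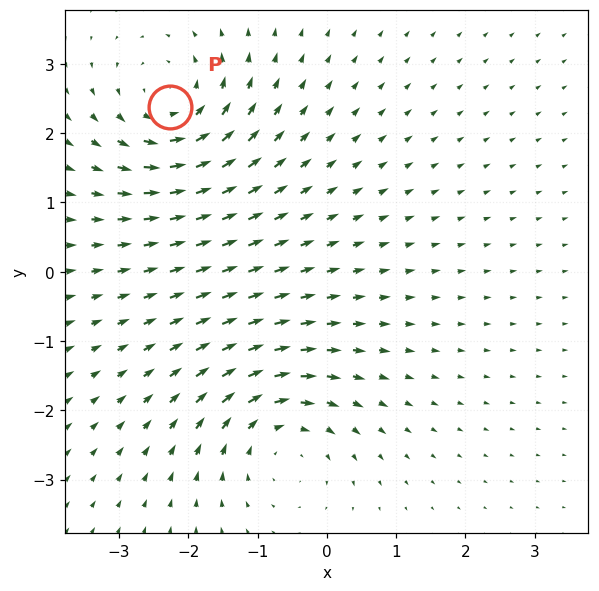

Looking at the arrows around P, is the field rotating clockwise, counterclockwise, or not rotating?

Near P at (-2.3, 2.4) the arrows circulate counterclockwise. The curl (z-component) there is about +3; positive curl means counterclockwise rotation.

counterclockwise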